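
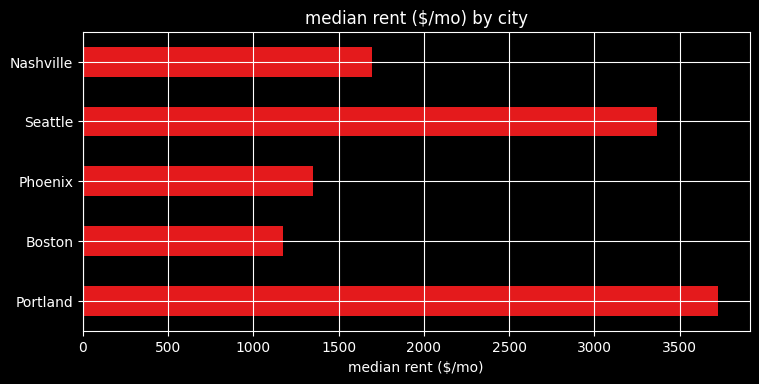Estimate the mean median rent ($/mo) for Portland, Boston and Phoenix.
(3500 + 1000 + 1500) / 3 ≈ 2000.

≈ 2000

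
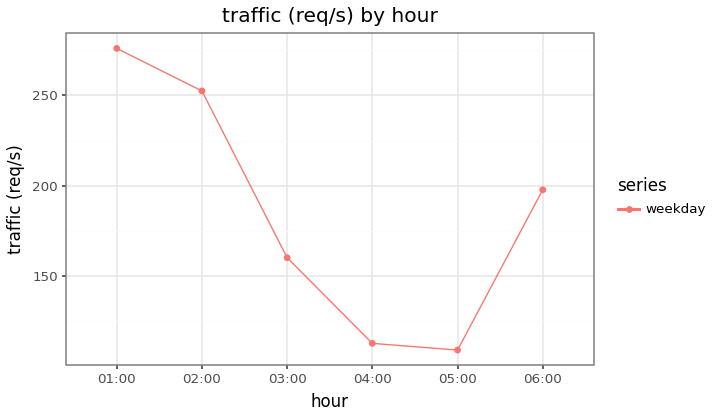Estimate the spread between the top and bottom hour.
Max 01:00 ≈ 280, min 05:00 ≈ 100; range ≈ 180.

≈ 180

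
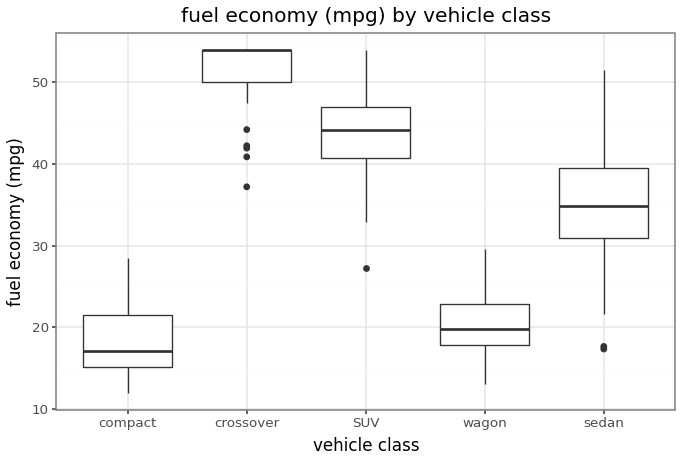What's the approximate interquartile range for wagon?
≈ 5

Q3 ≈ 25, Q1 ≈ 20; IQR ≈ 5.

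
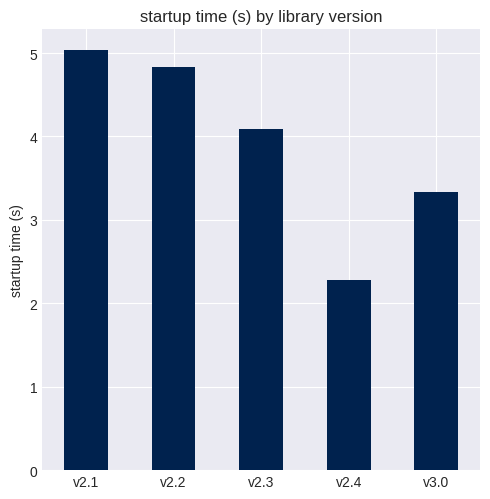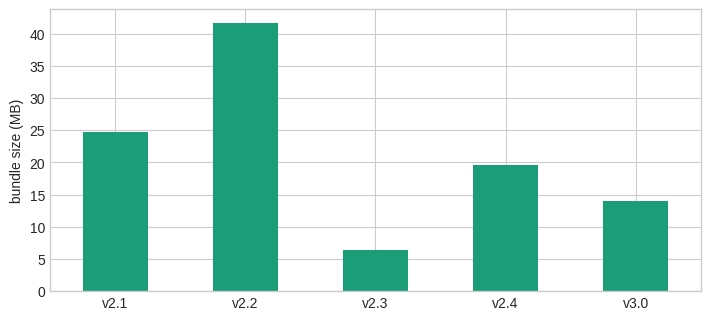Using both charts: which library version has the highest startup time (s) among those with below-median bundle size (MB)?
v2.3

Chart 2 median bundle size (MB) ≈ 20; below-median library versions: v2.3, v3.0. Among those, v2.3 has the highest startup time (s) (≈ 4).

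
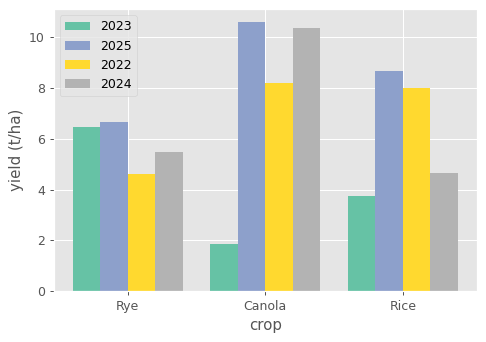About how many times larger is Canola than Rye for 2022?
≈ 1.6×

Canola ≈ 8, Rye ≈ 5; 8/5 ≈ 1.6.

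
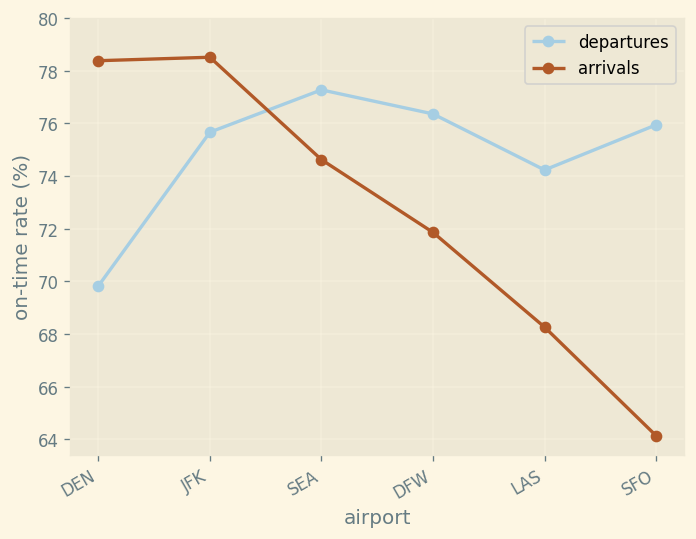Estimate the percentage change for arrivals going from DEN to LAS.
DEN ≈ 78, LAS ≈ 68; (68 − 78) / 78 ≈ -12.8%.

≈ -12.8%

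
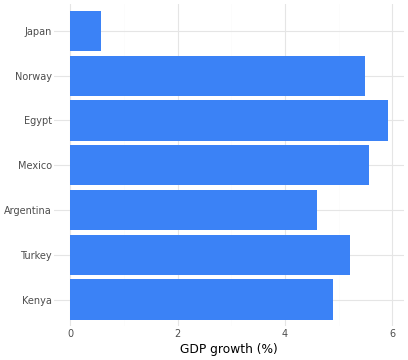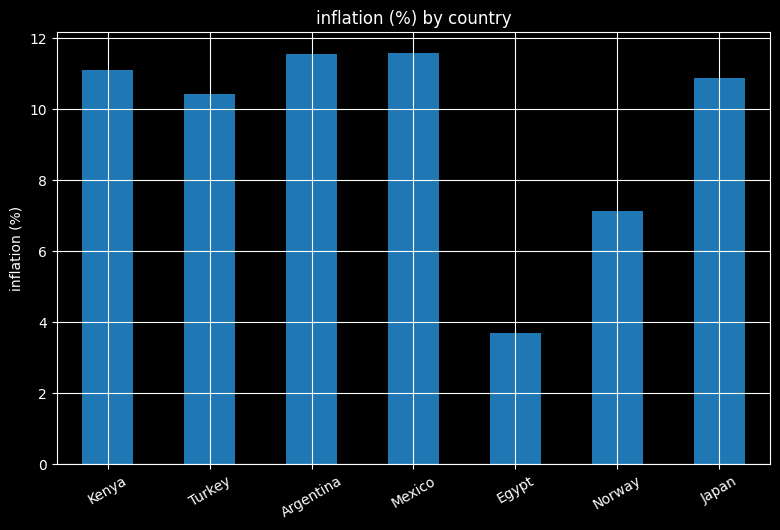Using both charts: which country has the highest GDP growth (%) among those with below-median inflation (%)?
Chart 2 median inflation (%) ≈ 10; below-median countries: Turkey, Egypt, Norway. Among those, Egypt has the highest GDP growth (%) (≈ 6).

Egypt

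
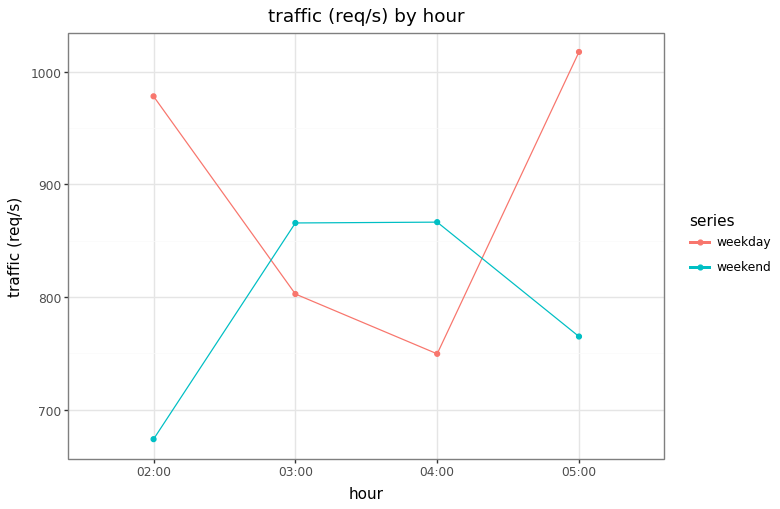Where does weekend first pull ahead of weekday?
03:00

02:00: weekend ≈ 650 vs weekday ≈ 1000 (not yet); 03:00: weekend ≈ 850 vs weekday ≈ 800 (first crossover).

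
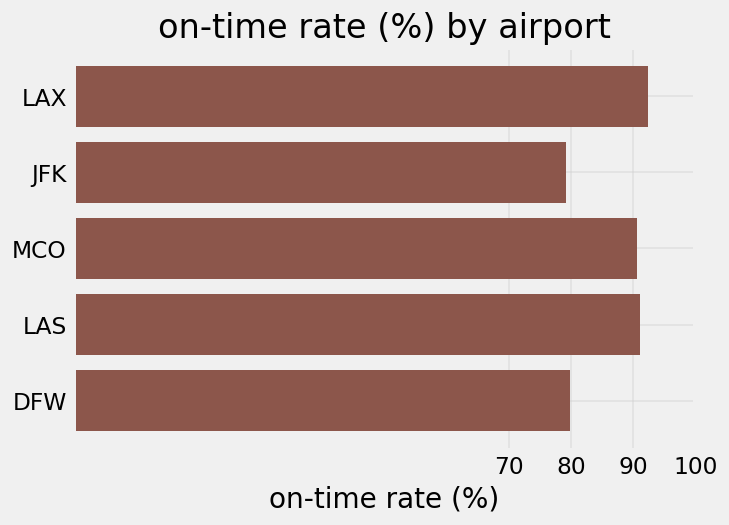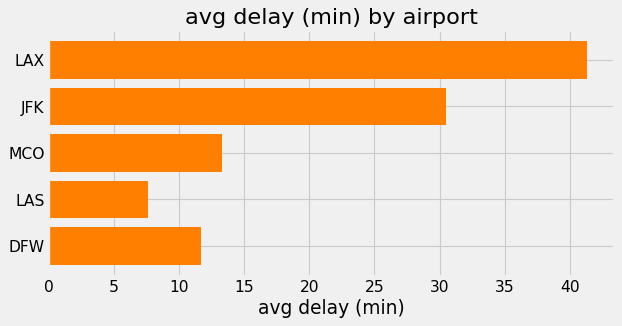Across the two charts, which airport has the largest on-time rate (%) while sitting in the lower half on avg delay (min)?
Chart 2 median avg delay (min) ≈ 15; below-median airports: LAS, DFW. Among those, LAS has the highest on-time rate (%) (≈ 90).

LAS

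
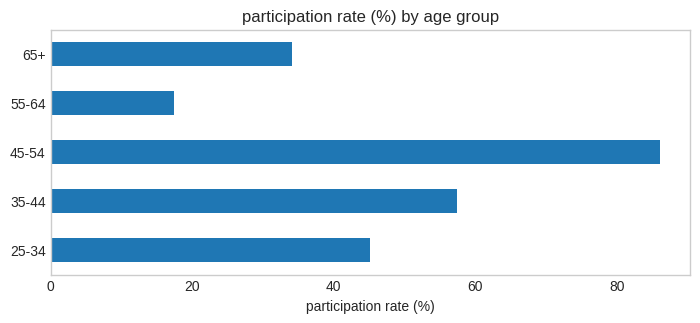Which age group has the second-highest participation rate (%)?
Top 3: 45-54 ≈ 90, 35-44 ≈ 60, 25-34 ≈ 50.

35-44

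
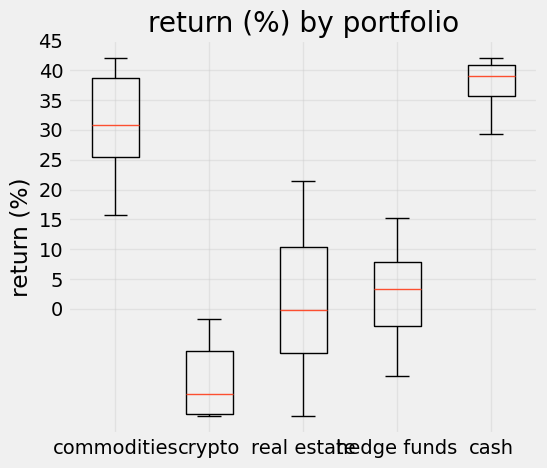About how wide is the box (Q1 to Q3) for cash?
≈ 5

Q3 ≈ 40, Q1 ≈ 35; IQR ≈ 5.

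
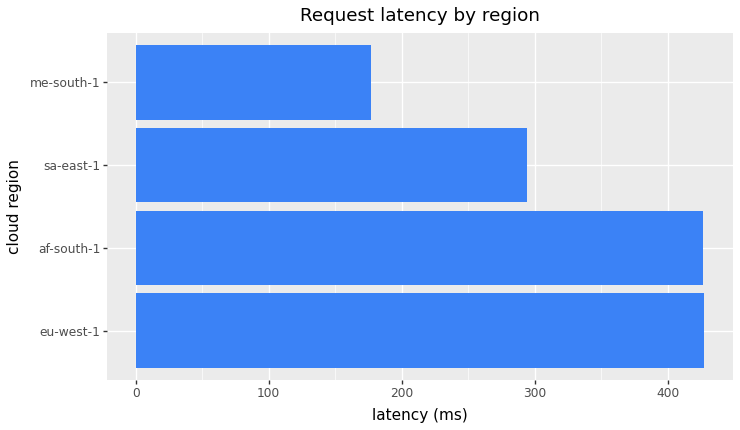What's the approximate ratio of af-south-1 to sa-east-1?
af-south-1 ≈ 450, sa-east-1 ≈ 300; 450/300 ≈ 1.5.

≈ 1.5×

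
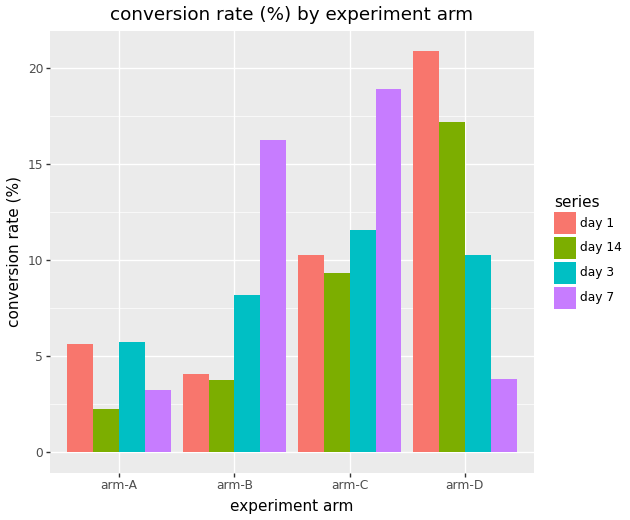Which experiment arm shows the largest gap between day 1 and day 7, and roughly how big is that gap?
arm-D, ≈ 16 %

arm-D: day 1 ≈ 20, day 7 ≈ 4 → gap ≈ 16. Next-largest (arm-B) is only ≈ 12.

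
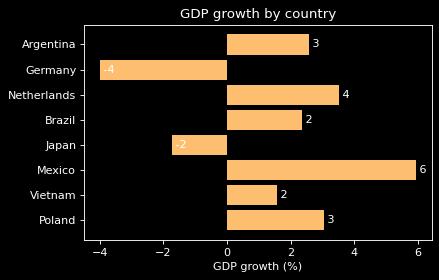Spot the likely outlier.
Germany

Germany ≈ -4; the rest sit between ≈ -2 and ≈ 6.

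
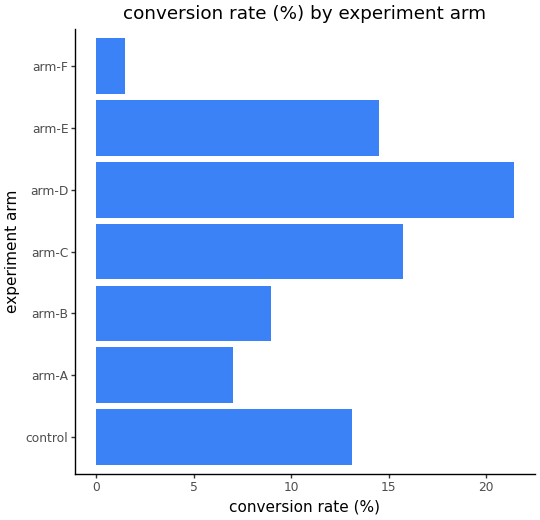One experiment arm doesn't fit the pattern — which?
arm-F ≈ 2; the rest sit between ≈ 6 and ≈ 22.

arm-F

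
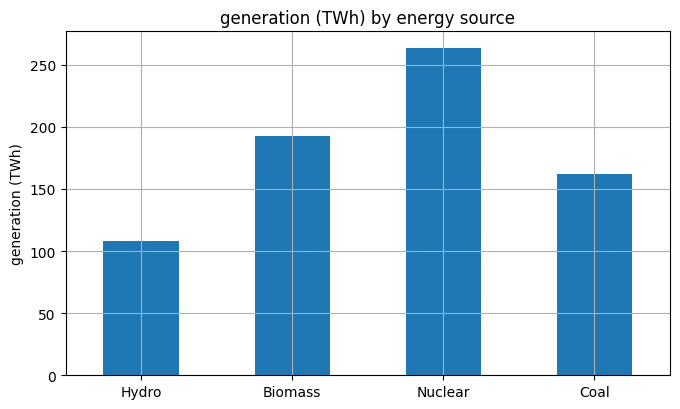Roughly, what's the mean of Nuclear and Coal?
≈ 212

(275 + 150) / 2 ≈ 212.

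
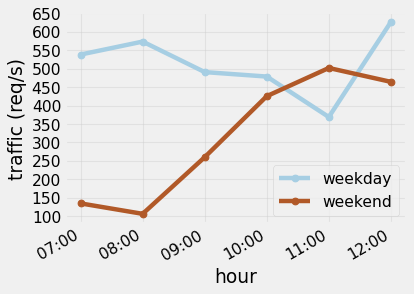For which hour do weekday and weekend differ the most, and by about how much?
08:00: weekday ≈ 550, weekend ≈ 100 → gap ≈ 450. Next-largest (07:00) is only ≈ 400.

08:00, ≈ 450 req/s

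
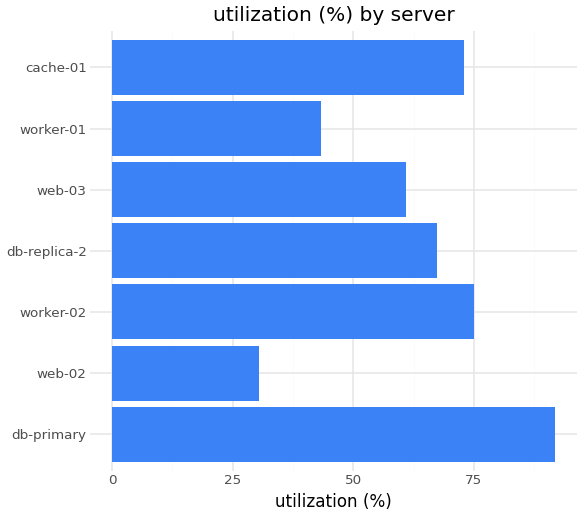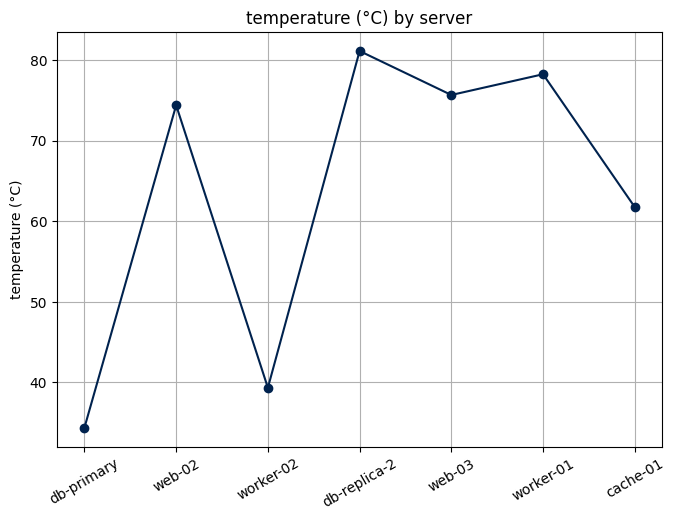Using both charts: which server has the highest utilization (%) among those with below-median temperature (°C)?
db-primary

Chart 2 median temperature (°C) ≈ 70; below-median servers: db-primary, worker-02, cache-01. Among those, db-primary has the highest utilization (%) (≈ 90).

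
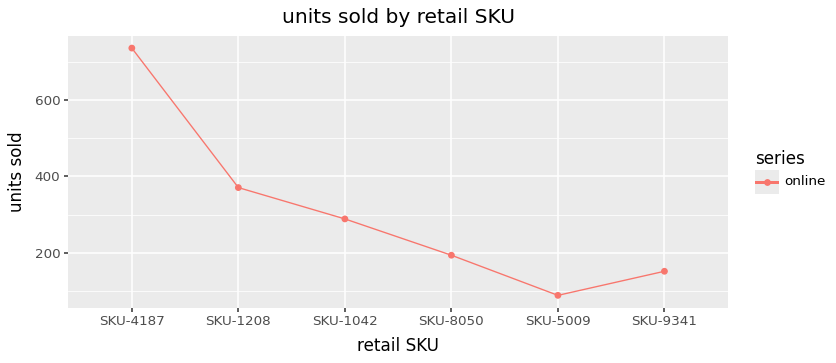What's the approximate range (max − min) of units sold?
≈ 600

Max SKU-4187 ≈ 700, min SKU-5009 ≈ 100; range ≈ 600.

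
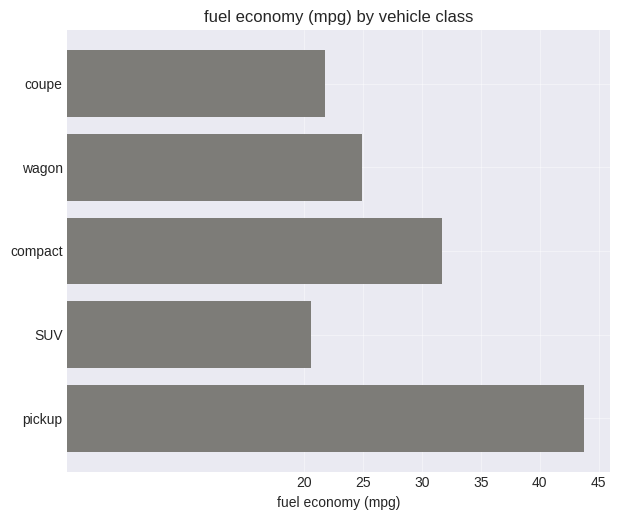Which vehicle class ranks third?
Top 4: pickup ≈ 45, compact ≈ 30, wagon ≈ 25, coupe ≈ 20.

wagon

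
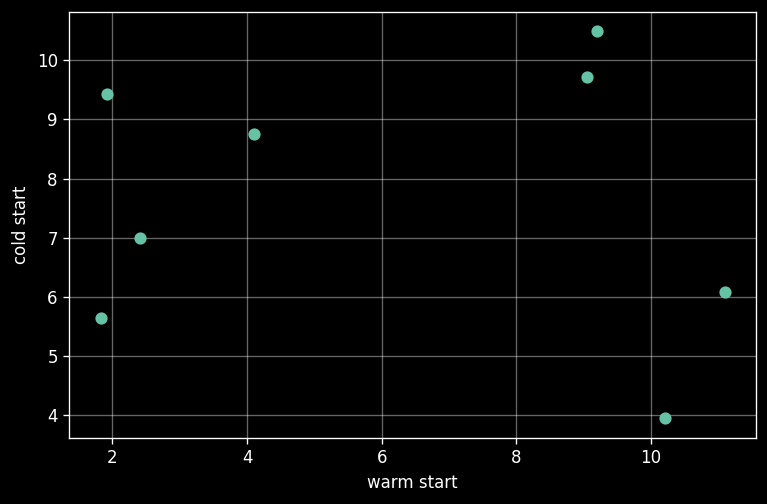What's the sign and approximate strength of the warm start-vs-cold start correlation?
no clear correlation

Points are roughly uncorrelated; weak (|r| ≈ 0.1).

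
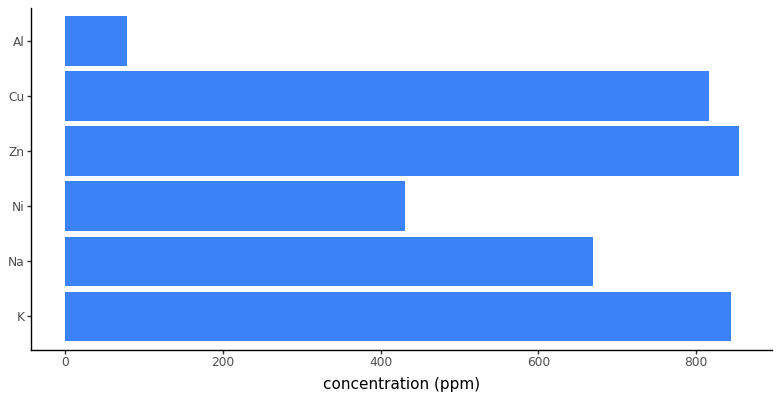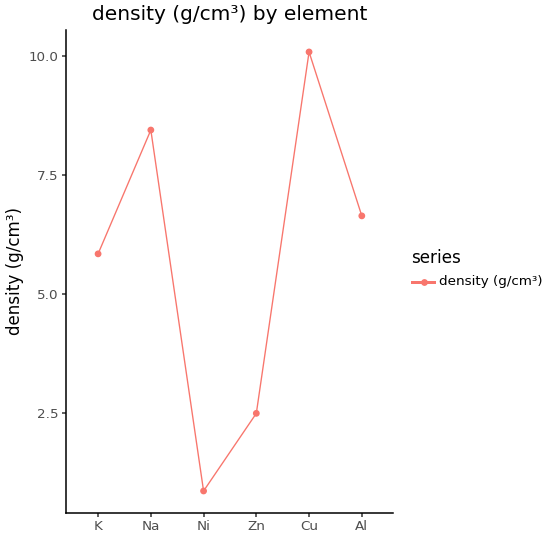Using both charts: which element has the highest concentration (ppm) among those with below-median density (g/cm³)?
Chart 2 median density (g/cm³) ≈ 6; below-median elements: K, Ni, Zn. Among those, Zn has the highest concentration (ppm) (≈ 900).

Zn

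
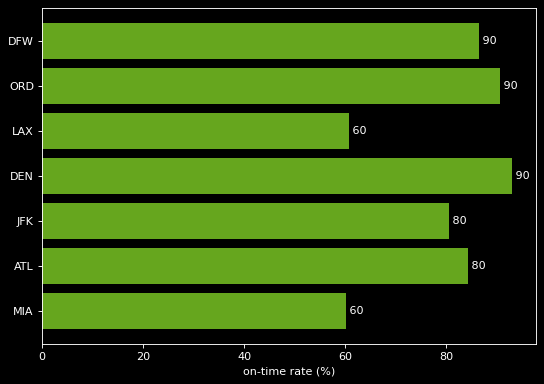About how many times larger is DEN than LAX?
≈ 1.5×

DEN ≈ 90, LAX ≈ 60; 90/60 ≈ 1.5.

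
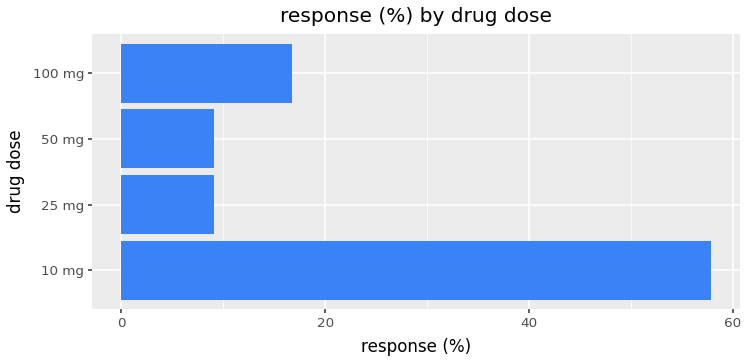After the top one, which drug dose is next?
Top 3: 10 mg ≈ 60, 100 mg ≈ 15, 25 mg ≈ 10.

100 mg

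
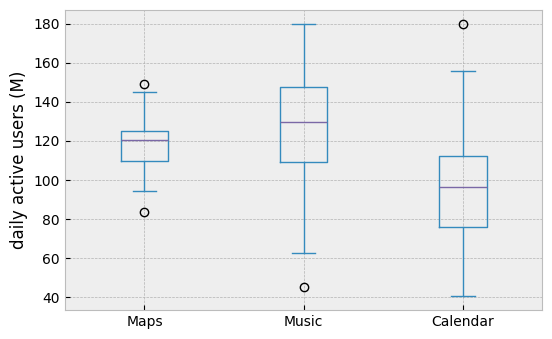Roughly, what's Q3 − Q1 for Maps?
Q3 ≈ 125, Q1 ≈ 110; IQR ≈ 15.

≈ 15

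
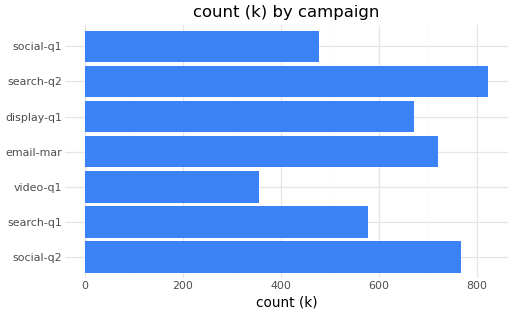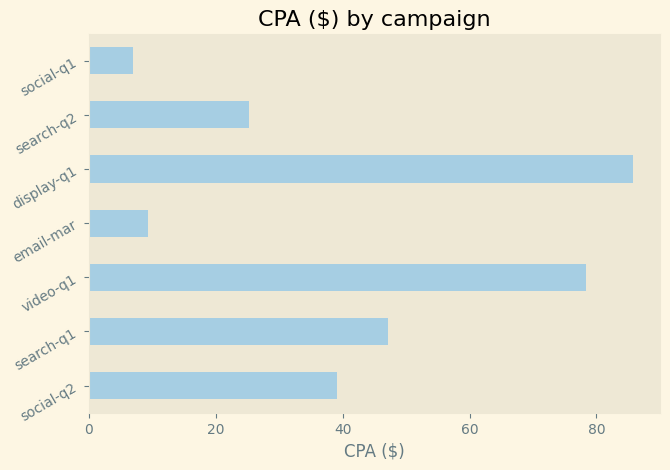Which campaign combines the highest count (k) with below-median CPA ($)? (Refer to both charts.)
search-q2

Chart 2 median CPA ($) ≈ 40; below-median campaigns: email-mar, search-q2, social-q1. Among those, search-q2 has the highest count (k) (≈ 800).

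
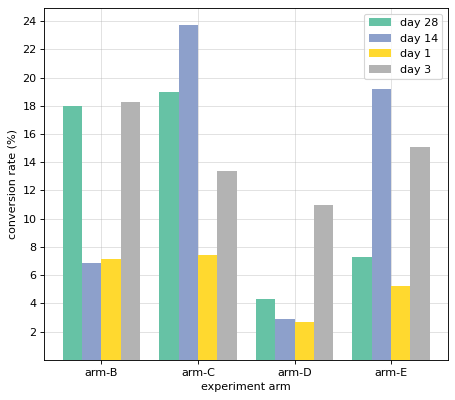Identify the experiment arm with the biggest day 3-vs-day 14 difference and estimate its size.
arm-B, ≈ 12 %

arm-B: day 3 ≈ 18, day 14 ≈ 6 → gap ≈ 12. Next-largest (arm-C) is only ≈ 10.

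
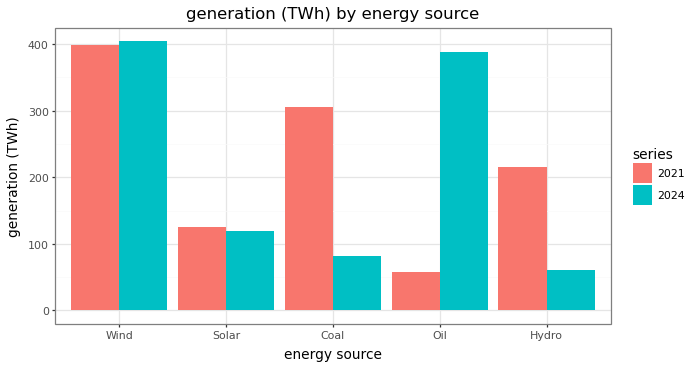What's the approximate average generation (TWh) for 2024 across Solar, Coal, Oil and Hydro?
≈ 162

(100 + 100 + 400 + 50) / 4 ≈ 162.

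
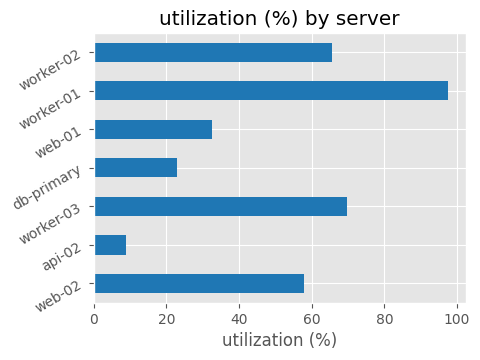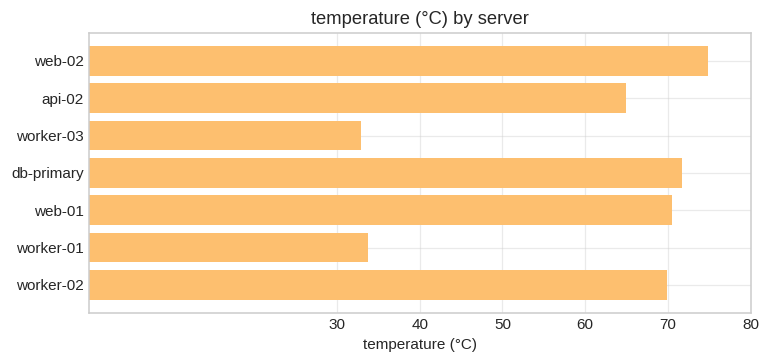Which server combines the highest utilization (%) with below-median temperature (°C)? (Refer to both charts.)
Chart 2 median temperature (°C) ≈ 70; below-median servers: api-02, worker-03, worker-01. Among those, worker-01 has the highest utilization (%) (≈ 100).

worker-01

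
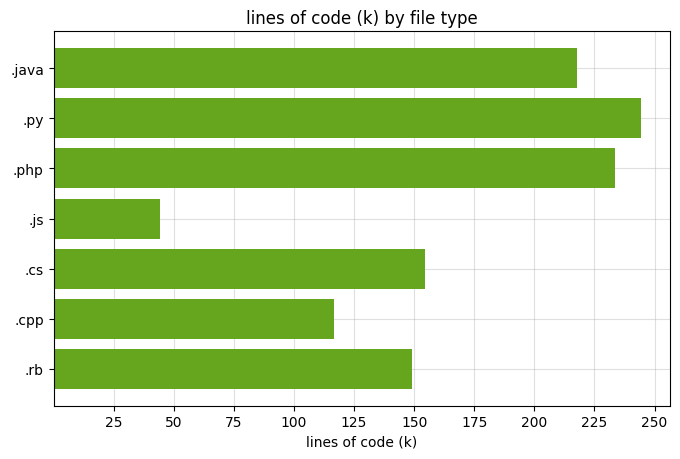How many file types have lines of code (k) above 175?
Above 175: .java, .py, .php.

3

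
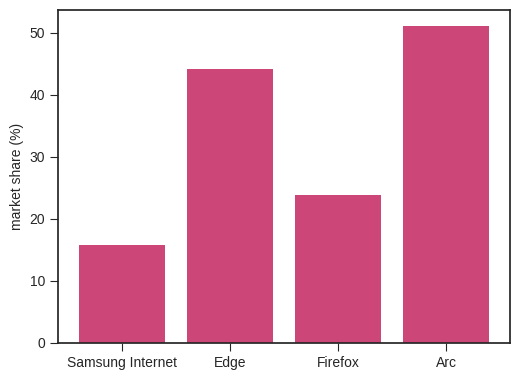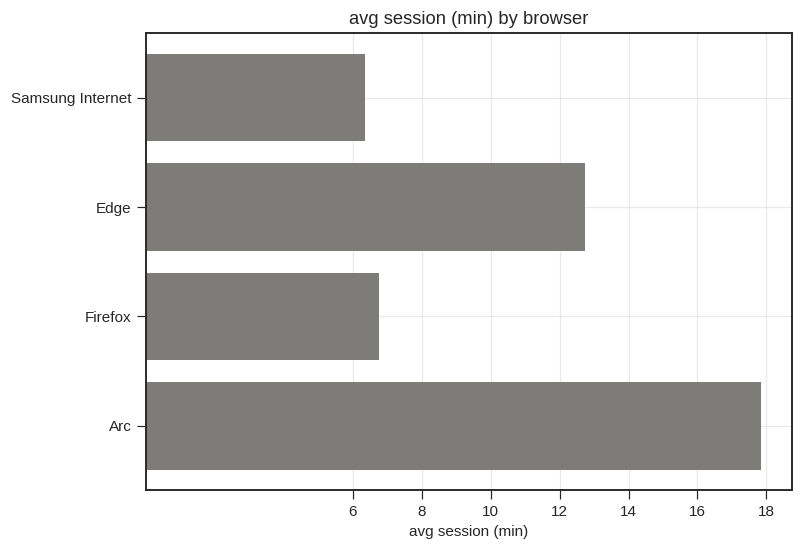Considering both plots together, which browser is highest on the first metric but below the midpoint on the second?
Chart 2 median avg session (min) ≈ 10; below-median browsers: Samsung Internet, Firefox. Among those, Firefox has the highest market share (%) (≈ 25).

Firefox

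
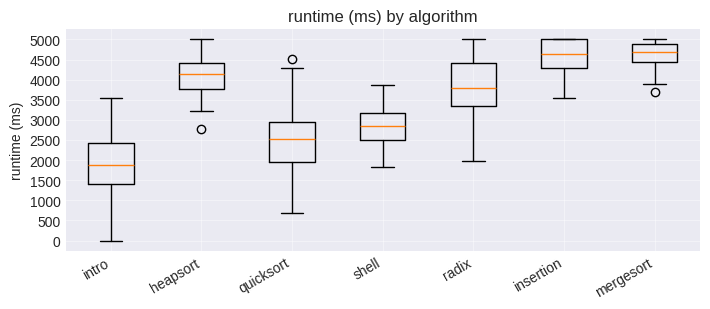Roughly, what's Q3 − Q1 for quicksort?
≈ 1000

Q3 ≈ 3000, Q1 ≈ 2000; IQR ≈ 1000.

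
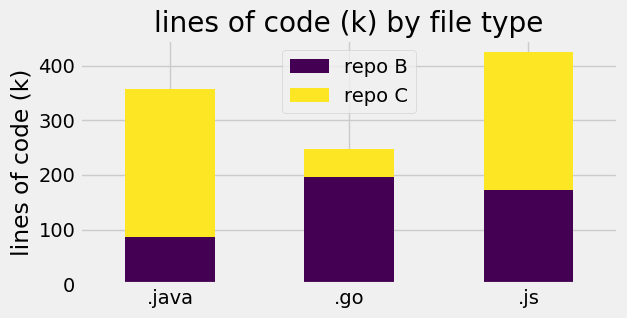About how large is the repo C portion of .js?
≈ 250

repo C top ≈ 400, bottom ≈ 150; segment ≈ 250.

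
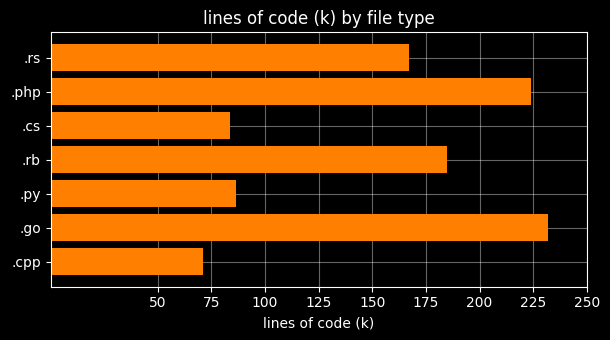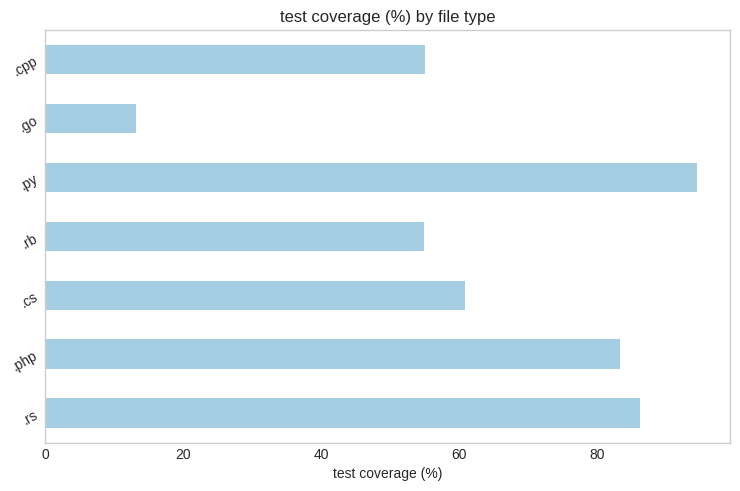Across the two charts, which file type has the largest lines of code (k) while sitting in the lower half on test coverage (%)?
.go

Chart 2 median test coverage (%) ≈ 60; below-median file types: .rb, .go, .cpp. Among those, .go has the highest lines of code (k) (≈ 225).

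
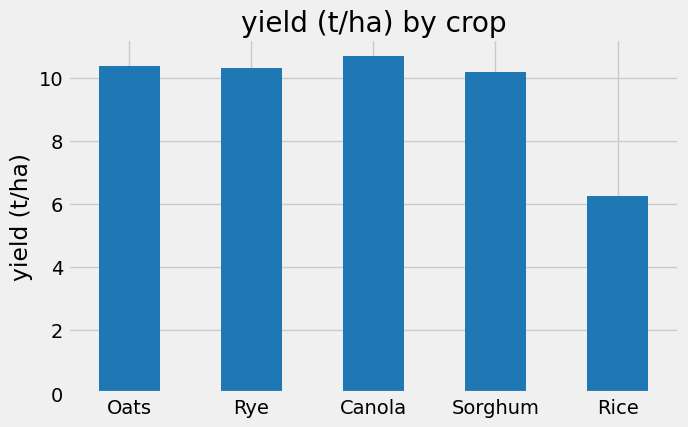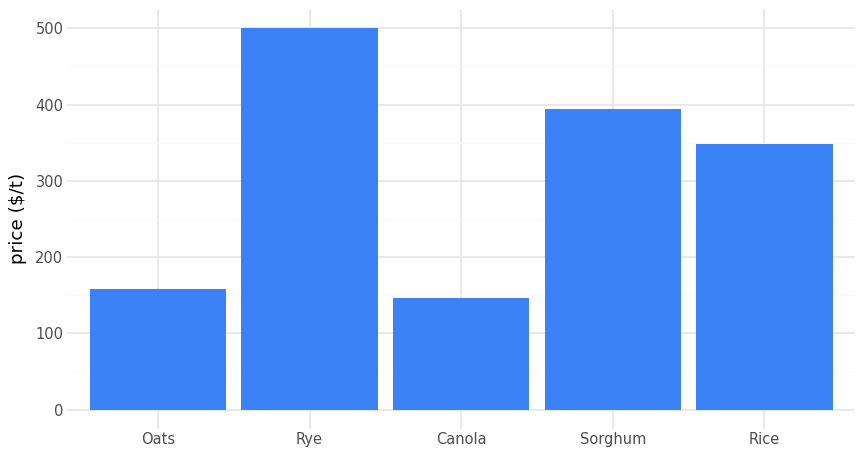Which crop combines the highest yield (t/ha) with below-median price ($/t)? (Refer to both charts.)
Canola

Chart 2 median price ($/t) ≈ 350; below-median crops: Oats, Canola. Among those, Canola has the highest yield (t/ha) (≈ 11).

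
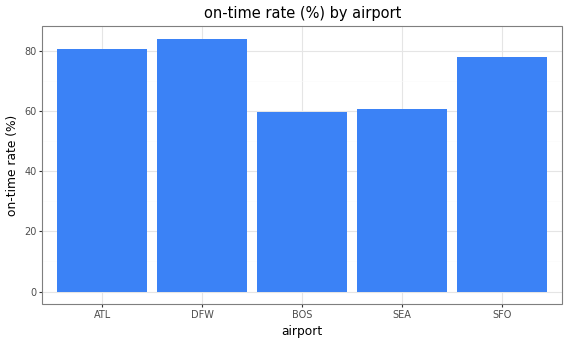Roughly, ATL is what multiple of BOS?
ATL ≈ 80, BOS ≈ 60; 80/60 ≈ 1.33.

≈ 1.33×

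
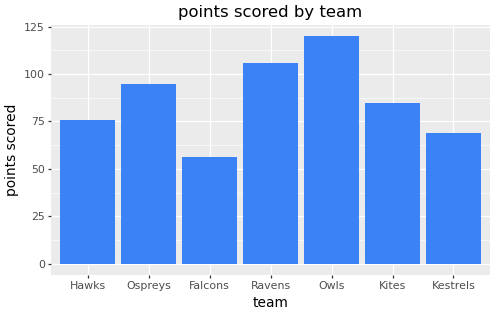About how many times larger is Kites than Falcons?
≈ 1.33×

Kites ≈ 80, Falcons ≈ 60; 80/60 ≈ 1.33.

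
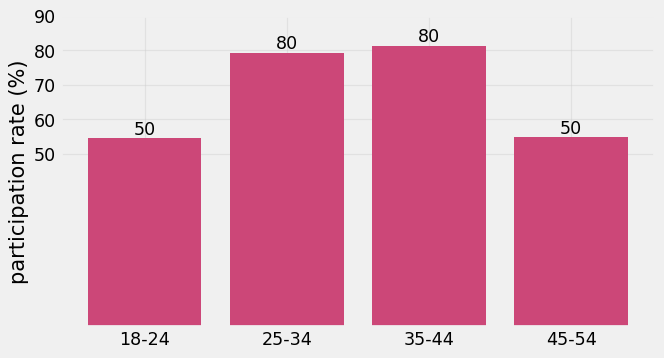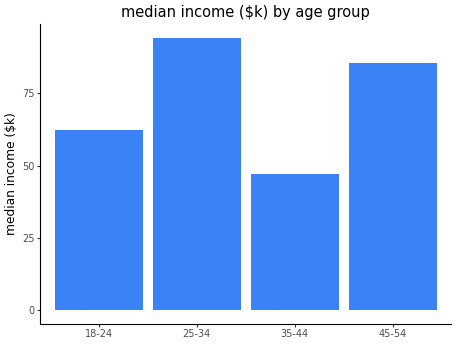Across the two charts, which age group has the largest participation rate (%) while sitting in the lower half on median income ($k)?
35-44

Chart 2 median median income ($k) ≈ 70; below-median age groups: 18-24, 35-44. Among those, 35-44 has the highest participation rate (%) (≈ 80).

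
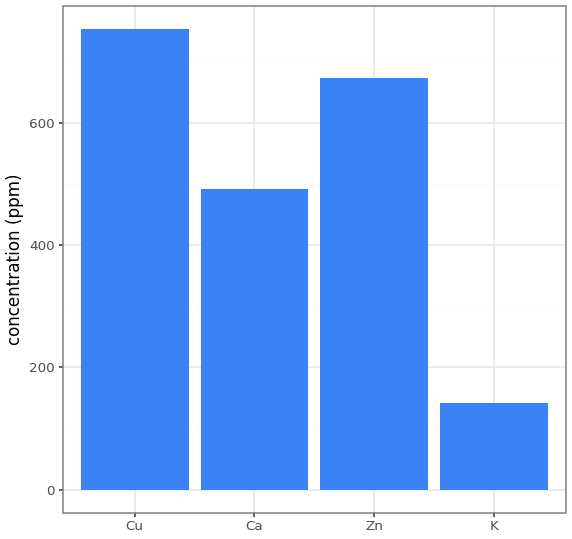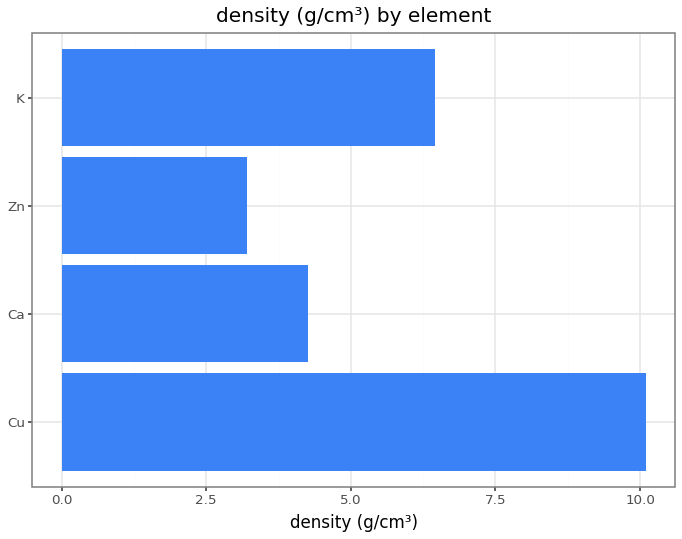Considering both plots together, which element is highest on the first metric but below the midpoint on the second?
Zn

Chart 2 median density (g/cm³) ≈ 5; below-median elements: Ca, Zn. Among those, Zn has the highest concentration (ppm) (≈ 700).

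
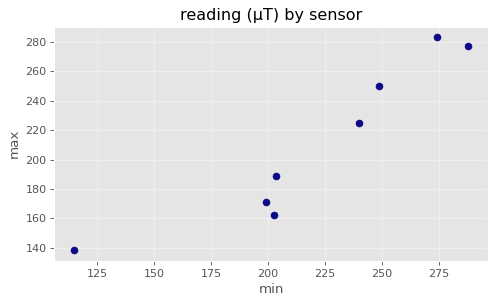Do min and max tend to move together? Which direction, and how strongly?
positive, strong

Points are positively correlated; strong (|r| ≈ 0.9).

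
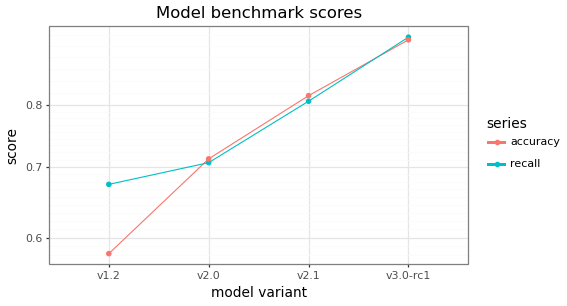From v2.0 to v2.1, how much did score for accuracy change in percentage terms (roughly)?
≈ +14.3%

v2.0 ≈ 0.70, v2.1 ≈ 0.80; (0.80 − 0.70) / 0.70 ≈ +14.3%.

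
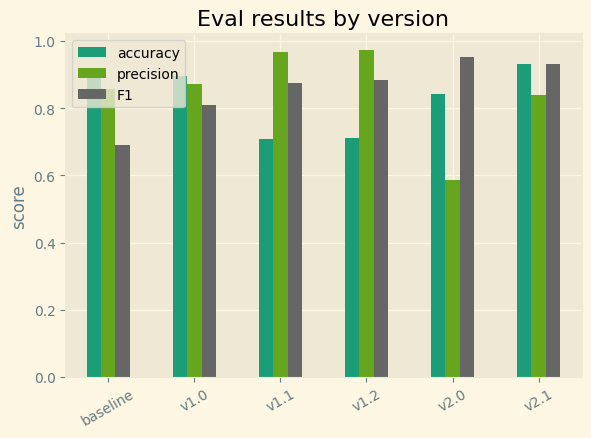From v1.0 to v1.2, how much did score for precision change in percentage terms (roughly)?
v1.0 ≈ 0.9, v1.2 ≈ 1.0; (1.0 − 0.9) / 0.9 ≈ +11.1%.

≈ +11.1%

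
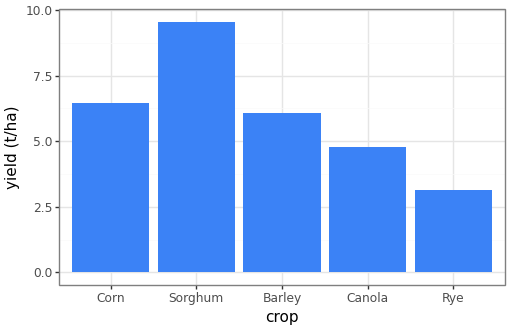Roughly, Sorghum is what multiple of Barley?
≈ 1.67×

Sorghum ≈ 10, Barley ≈ 6; 10/6 ≈ 1.67.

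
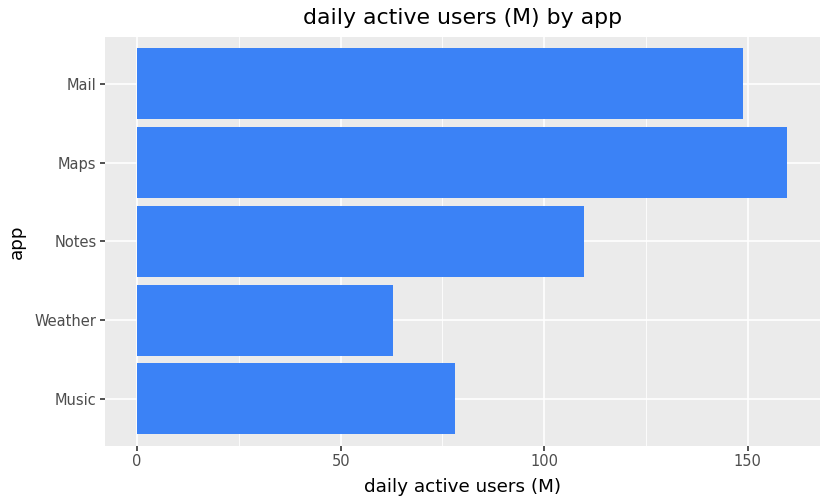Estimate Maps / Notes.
Maps ≈ 160, Notes ≈ 100; 160/100 ≈ 1.6.

≈ 1.6×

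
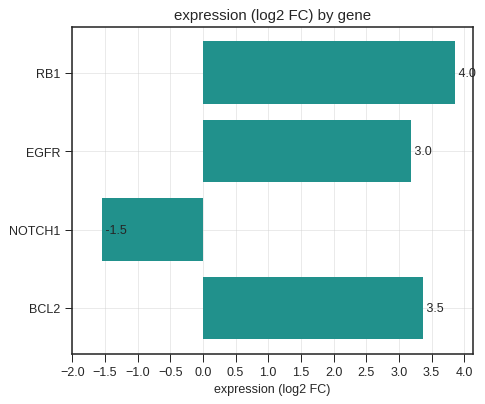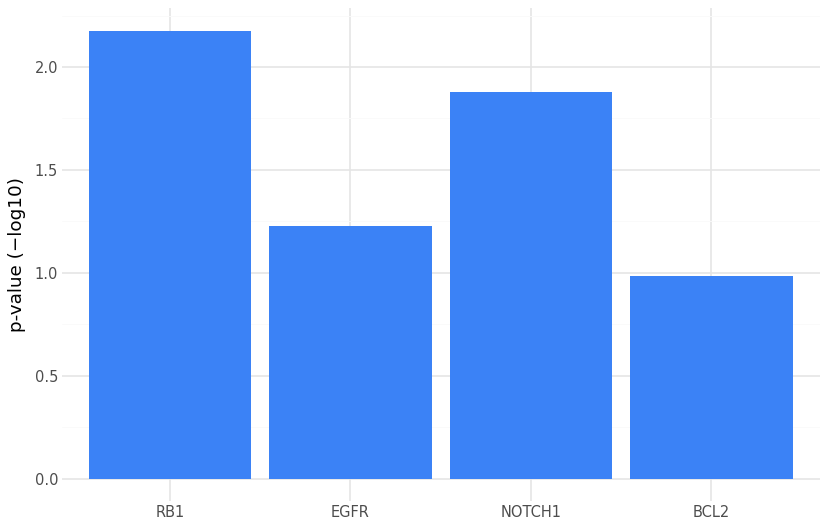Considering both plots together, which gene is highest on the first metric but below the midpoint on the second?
Chart 2 median p-value (−log10) ≈ 1.6; below-median genes: EGFR, BCL2. Among those, BCL2 has the highest expression (log2 FC) (≈ 3.5).

BCL2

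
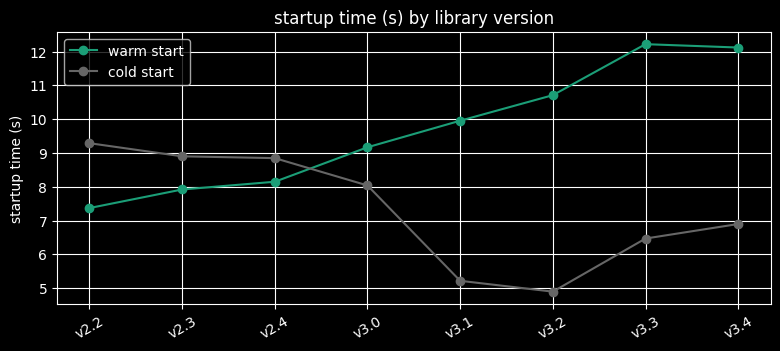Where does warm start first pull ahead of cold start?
v3.0

v2.4: warm start ≈ 8 vs cold start ≈ 9 (not yet); v3.0: warm start ≈ 9 vs cold start ≈ 8 (first crossover).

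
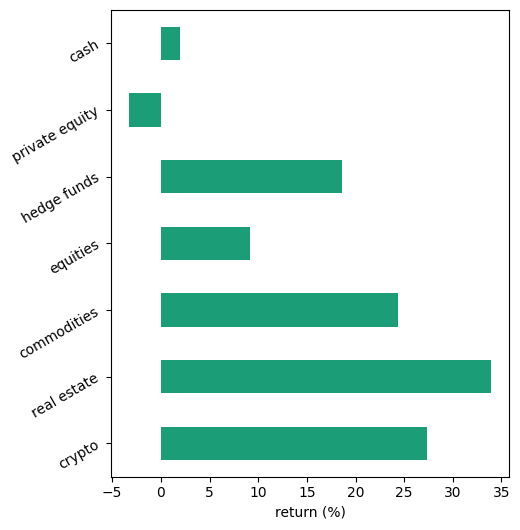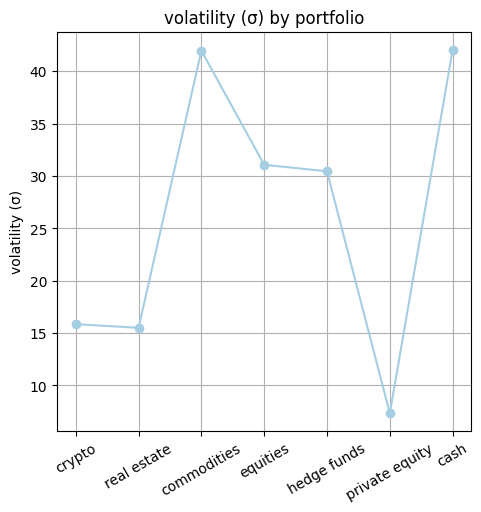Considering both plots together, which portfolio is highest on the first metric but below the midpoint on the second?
Chart 2 median volatility (σ) ≈ 30; below-median portfolios: crypto, real estate, private equity. Among those, real estate has the highest return (%) (≈ 35).

real estate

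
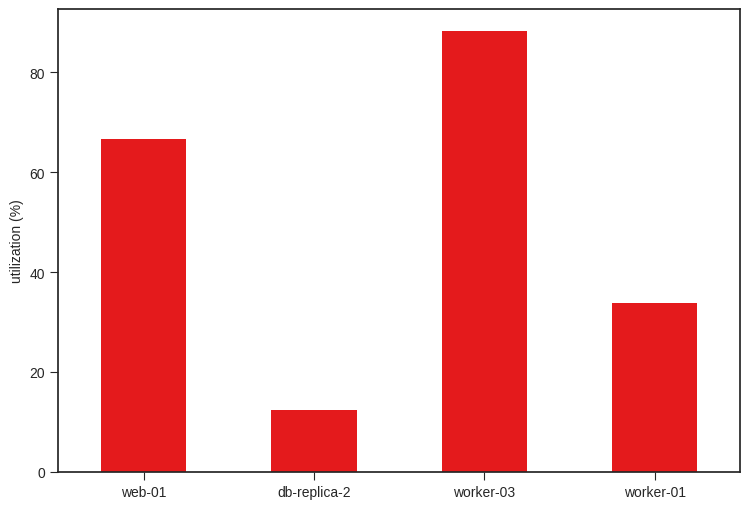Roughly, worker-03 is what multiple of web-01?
≈ 1.29×

worker-03 ≈ 90, web-01 ≈ 70; 90/70 ≈ 1.29.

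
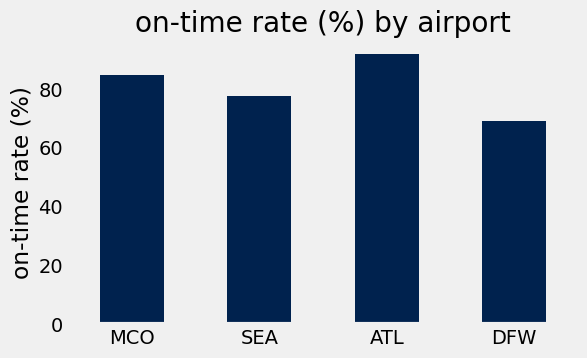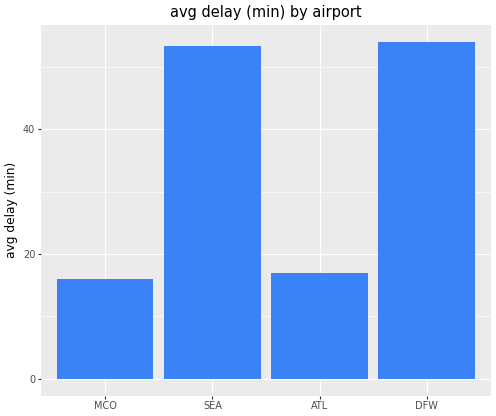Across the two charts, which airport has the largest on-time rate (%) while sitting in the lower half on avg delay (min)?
Chart 2 median avg delay (min) ≈ 35; below-median airports: MCO, ATL. Among those, ATL has the highest on-time rate (%) (≈ 90).

ATL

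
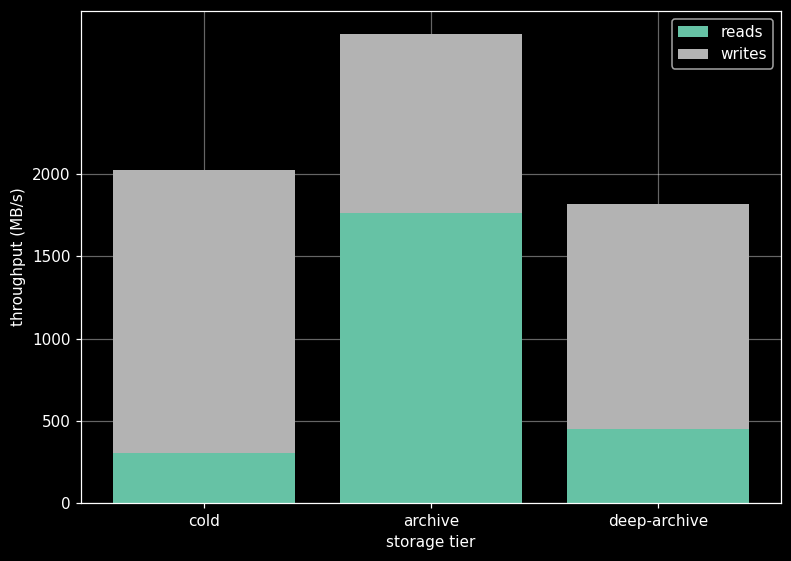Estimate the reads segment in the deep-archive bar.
≈ 500

reads top ≈ 500, bottom ≈ 0; segment ≈ 500.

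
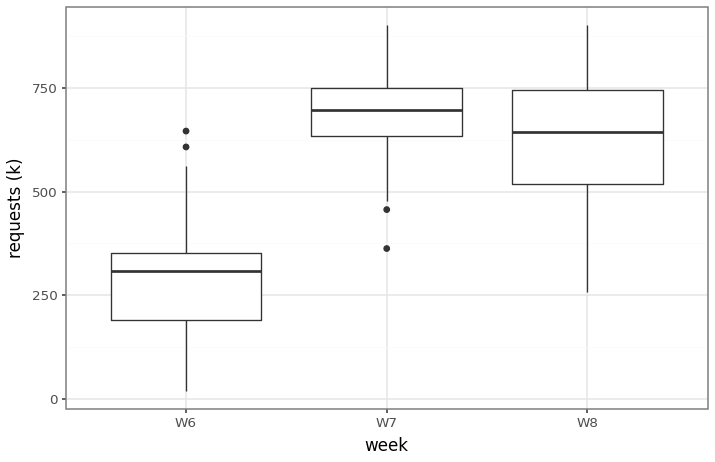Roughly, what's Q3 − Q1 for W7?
Q3 ≈ 750, Q1 ≈ 650; IQR ≈ 100.

≈ 100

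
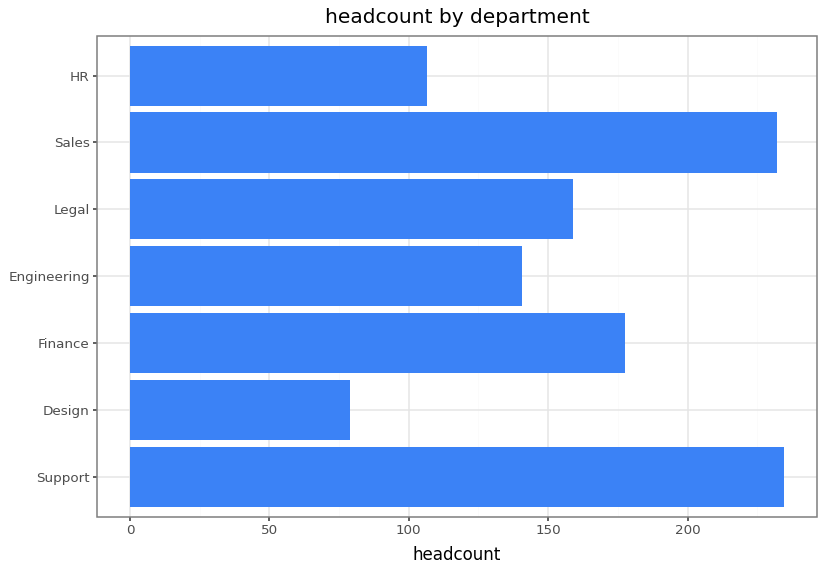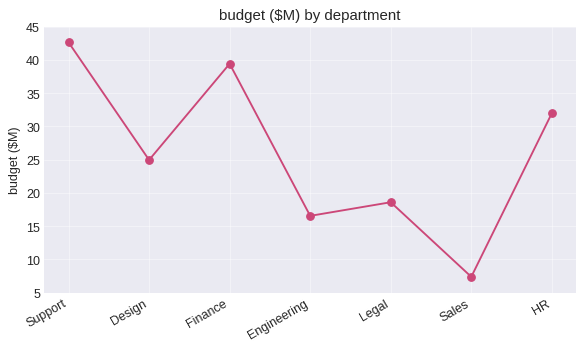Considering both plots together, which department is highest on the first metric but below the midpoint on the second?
Chart 2 median budget ($M) ≈ 25; below-median departments: Engineering, Legal, Sales. Among those, Sales has the highest headcount (≈ 225).

Sales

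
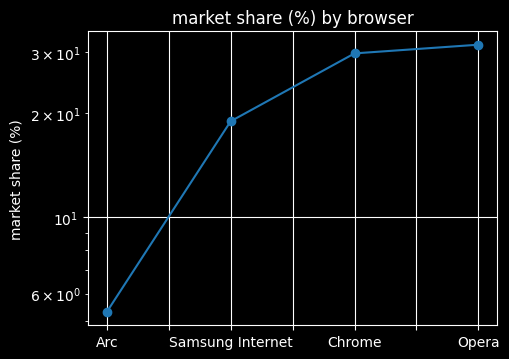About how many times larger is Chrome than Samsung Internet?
≈ 1.5×

Chrome ≈ 30, Samsung Internet ≈ 20; 30/20 ≈ 1.5.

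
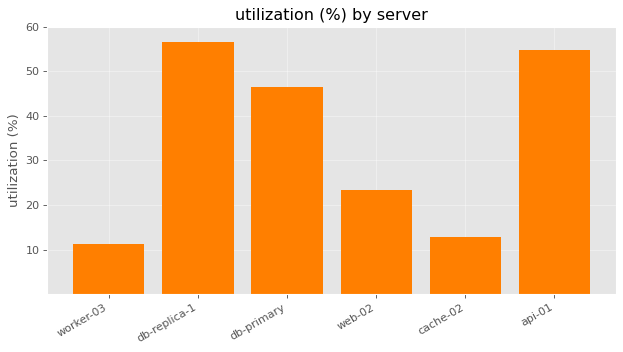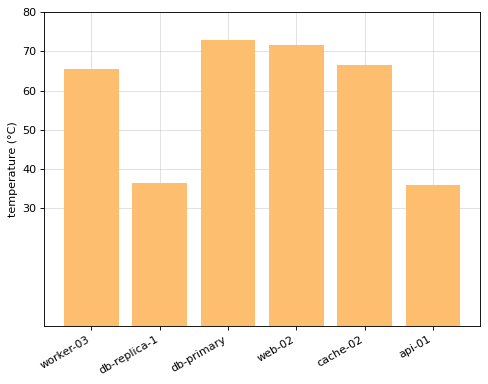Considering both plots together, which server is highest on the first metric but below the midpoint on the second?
db-replica-1

Chart 2 median temperature (°C) ≈ 70; below-median servers: worker-03, db-replica-1, api-01. Among those, db-replica-1 has the highest utilization (%) (≈ 60).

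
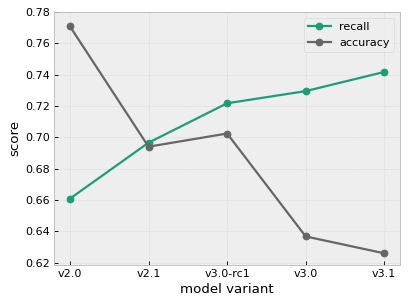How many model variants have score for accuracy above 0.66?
Above 0.66: v2.0, v2.1, v3.0-rc1.

3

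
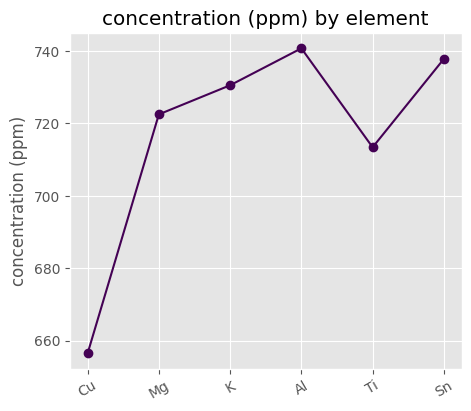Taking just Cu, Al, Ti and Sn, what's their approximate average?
≈ 712

(660 + 740 + 710 + 740) / 4 ≈ 712.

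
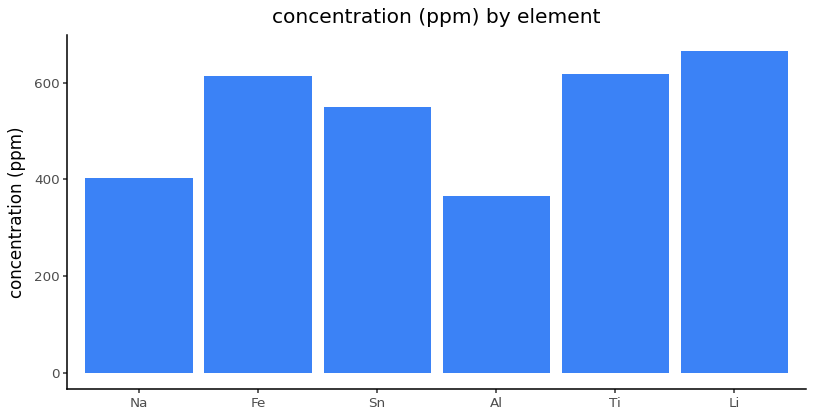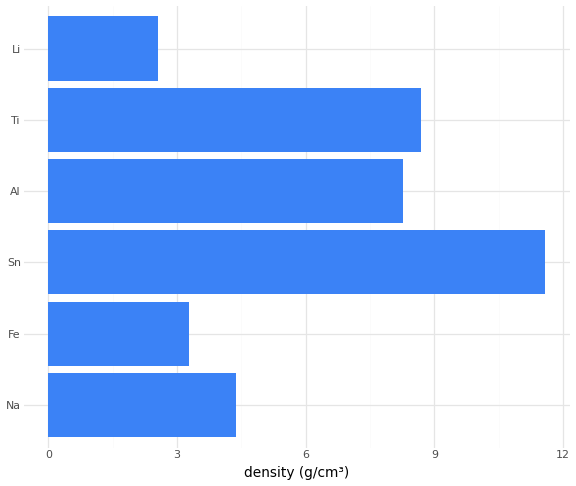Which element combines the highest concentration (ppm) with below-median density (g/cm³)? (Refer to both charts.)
Li

Chart 2 median density (g/cm³) ≈ 6; below-median elements: Na, Fe, Li. Among those, Li has the highest concentration (ppm) (≈ 700).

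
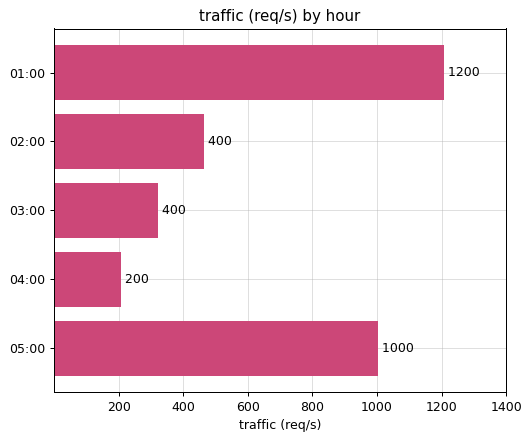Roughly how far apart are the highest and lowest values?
≈ 1000

Max 01:00 ≈ 1200, min 04:00 ≈ 200; range ≈ 1000.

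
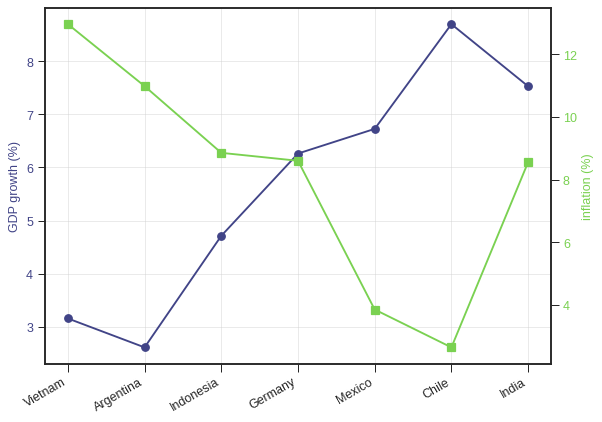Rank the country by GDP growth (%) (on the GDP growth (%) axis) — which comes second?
India

Top 3 (on the GDP growth (%) axis): Chile ≈ 9, India ≈ 8, Mexico ≈ 7.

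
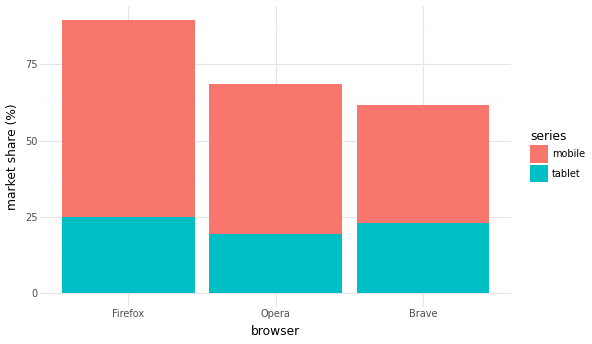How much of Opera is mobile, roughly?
mobile top ≈ 70, bottom ≈ 20; segment ≈ 50.

≈ 50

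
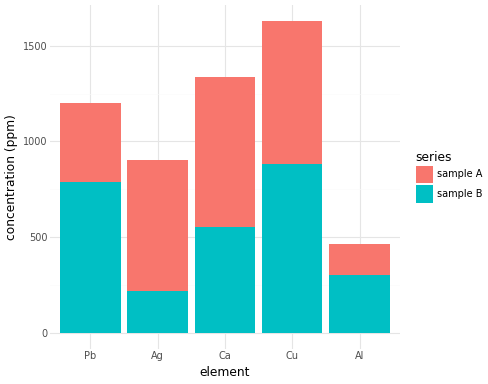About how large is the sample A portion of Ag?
sample A top ≈ 1000, bottom ≈ 200; segment ≈ 800.

≈ 800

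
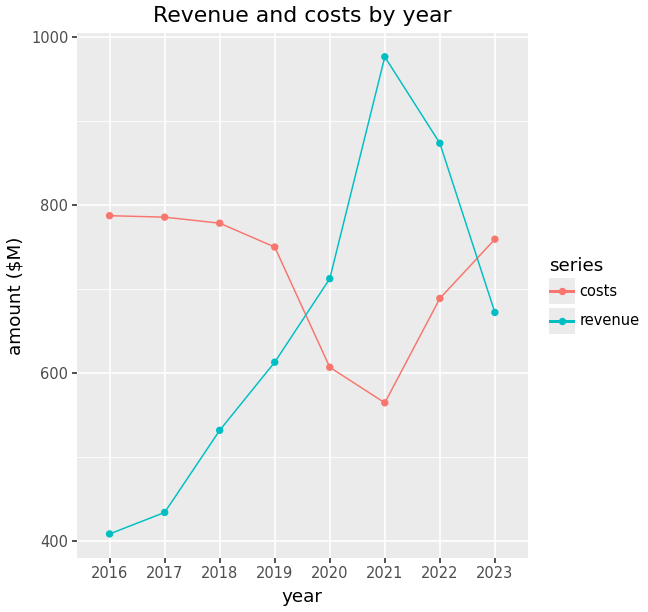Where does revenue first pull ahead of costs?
2020

2019: revenue ≈ 600 vs costs ≈ 750 (not yet); 2020: revenue ≈ 700 vs costs ≈ 600 (first crossover).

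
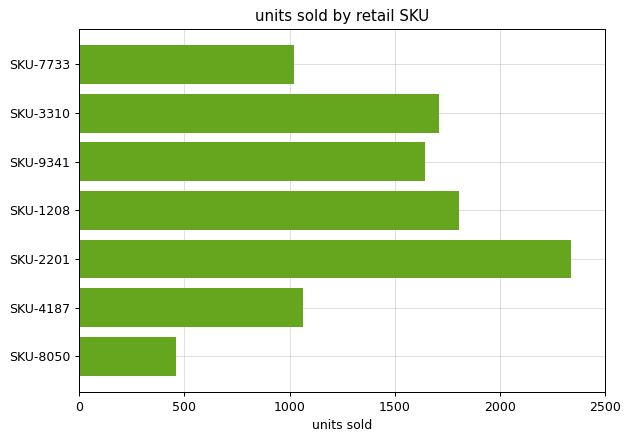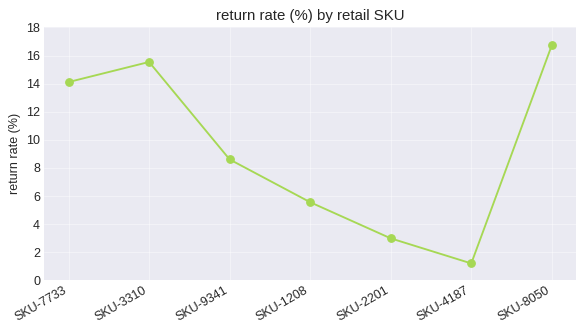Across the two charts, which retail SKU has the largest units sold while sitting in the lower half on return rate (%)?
SKU-2201

Chart 2 median return rate (%) ≈ 8; below-median retail SKUs: SKU-1208, SKU-2201, SKU-4187. Among those, SKU-2201 has the highest units sold (≈ 2500).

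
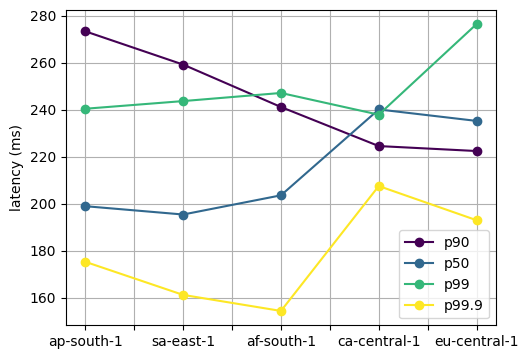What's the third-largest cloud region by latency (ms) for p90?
af-south-1

Top 4 for p90: ap-south-1 ≈ 280, sa-east-1 ≈ 260, af-south-1 ≈ 240, ca-central-1 ≈ 220.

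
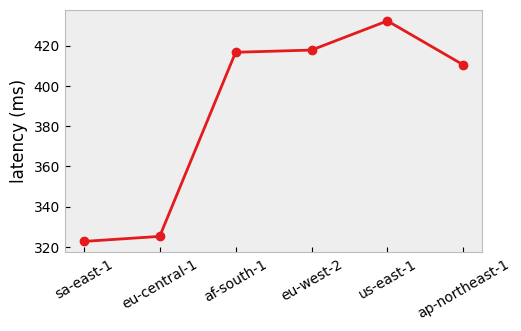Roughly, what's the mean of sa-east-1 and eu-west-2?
≈ 370

(320 + 420) / 2 ≈ 370.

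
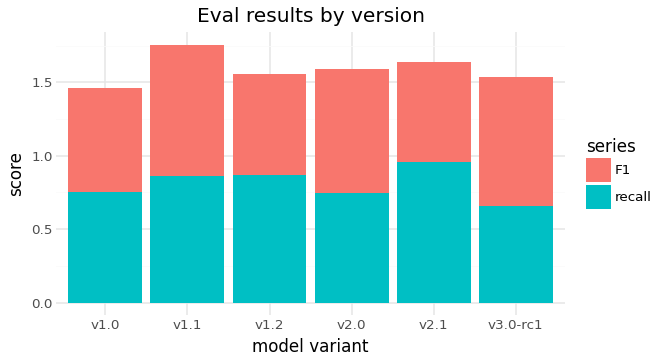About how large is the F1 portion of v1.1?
≈ 1.0

F1 top ≈ 1.8, bottom ≈ 0.8; segment ≈ 1.0.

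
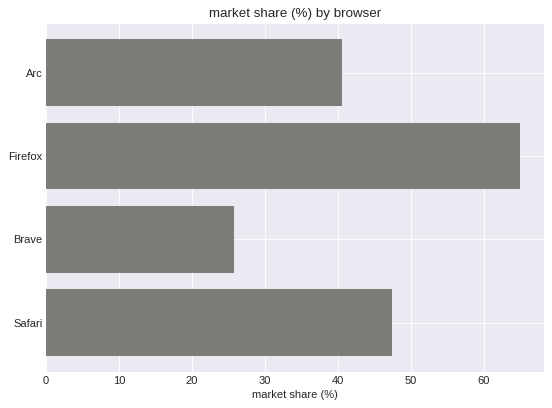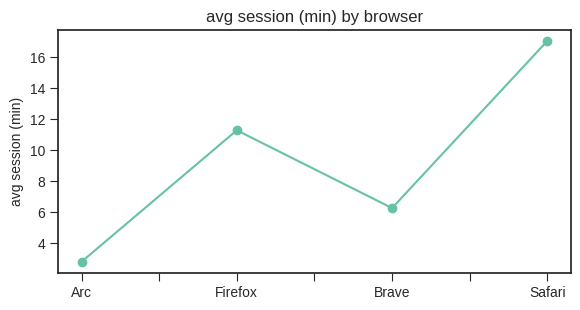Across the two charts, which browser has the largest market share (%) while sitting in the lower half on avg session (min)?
Chart 2 median avg session (min) ≈ 8; below-median browsers: Arc, Brave. Among those, Arc has the highest market share (%) (≈ 40).

Arc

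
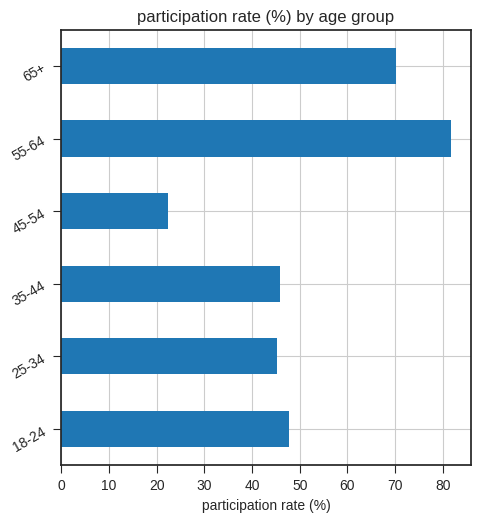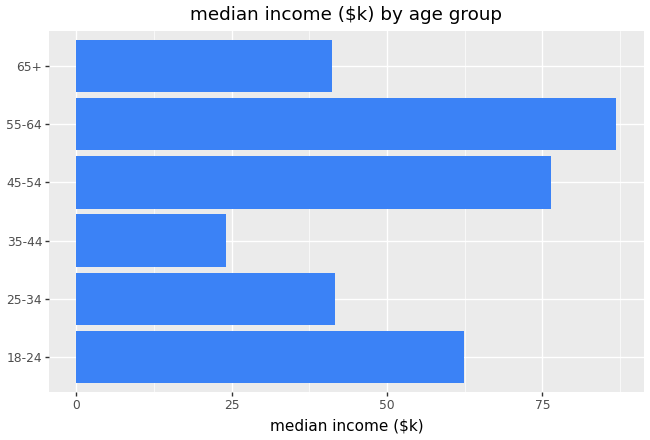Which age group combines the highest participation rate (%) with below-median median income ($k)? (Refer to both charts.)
Chart 2 median median income ($k) ≈ 50; below-median age groups: 25-34, 35-44, 65+. Among those, 65+ has the highest participation rate (%) (≈ 70).

65+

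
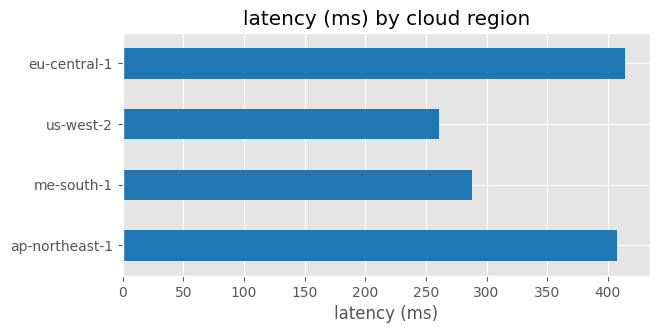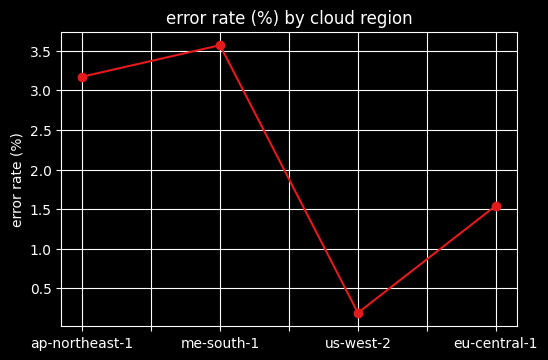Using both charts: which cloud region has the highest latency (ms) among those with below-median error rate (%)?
Chart 2 median error rate (%) ≈ 2.5; below-median cloud regions: us-west-2, eu-central-1. Among those, eu-central-1 has the highest latency (ms) (≈ 400).

eu-central-1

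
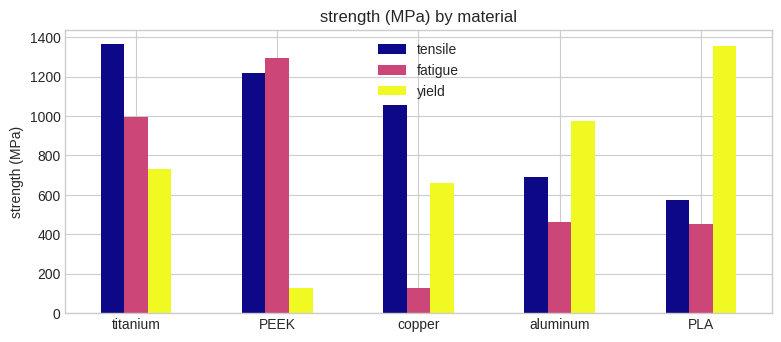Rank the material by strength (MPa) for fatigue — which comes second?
titanium

Top 3 for fatigue: PEEK ≈ 1200, titanium ≈ 1000, aluminum ≈ 400.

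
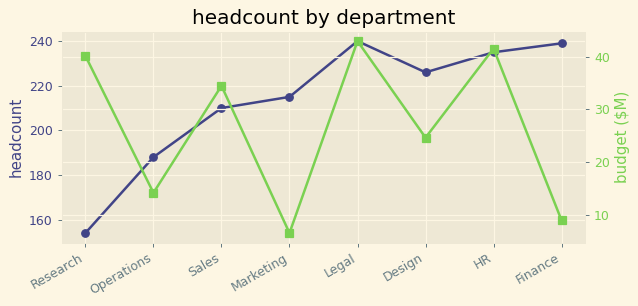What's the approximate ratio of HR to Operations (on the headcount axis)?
HR ≈ 240, Operations ≈ 190; 240/190 ≈ 1.26.

≈ 1.26×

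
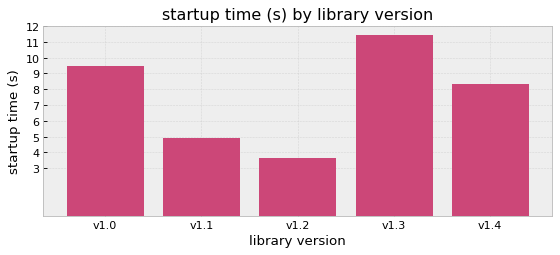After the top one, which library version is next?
Top 3: v1.3 ≈ 11, v1.0 ≈ 9, v1.4 ≈ 8.

v1.0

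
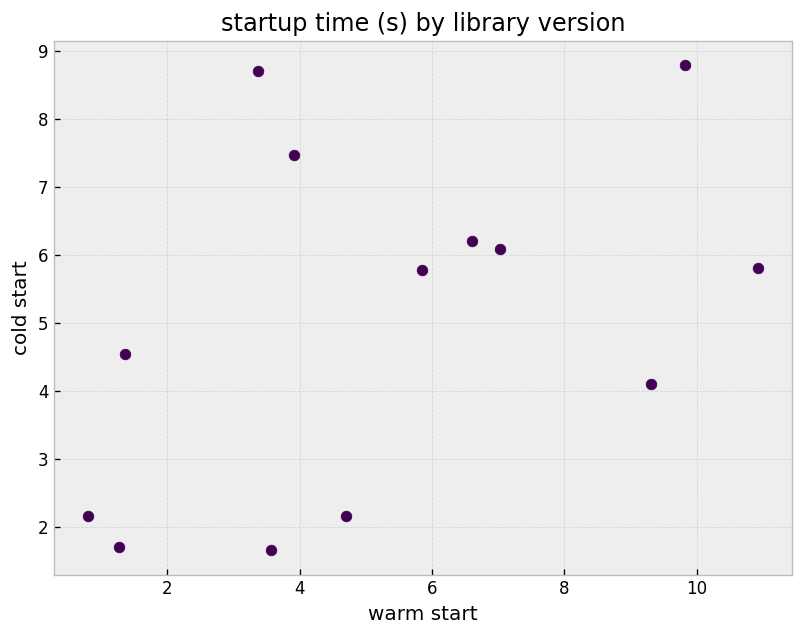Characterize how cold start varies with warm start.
Points are positively correlated; moderate (|r| ≈ 0.5).

positive, moderate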